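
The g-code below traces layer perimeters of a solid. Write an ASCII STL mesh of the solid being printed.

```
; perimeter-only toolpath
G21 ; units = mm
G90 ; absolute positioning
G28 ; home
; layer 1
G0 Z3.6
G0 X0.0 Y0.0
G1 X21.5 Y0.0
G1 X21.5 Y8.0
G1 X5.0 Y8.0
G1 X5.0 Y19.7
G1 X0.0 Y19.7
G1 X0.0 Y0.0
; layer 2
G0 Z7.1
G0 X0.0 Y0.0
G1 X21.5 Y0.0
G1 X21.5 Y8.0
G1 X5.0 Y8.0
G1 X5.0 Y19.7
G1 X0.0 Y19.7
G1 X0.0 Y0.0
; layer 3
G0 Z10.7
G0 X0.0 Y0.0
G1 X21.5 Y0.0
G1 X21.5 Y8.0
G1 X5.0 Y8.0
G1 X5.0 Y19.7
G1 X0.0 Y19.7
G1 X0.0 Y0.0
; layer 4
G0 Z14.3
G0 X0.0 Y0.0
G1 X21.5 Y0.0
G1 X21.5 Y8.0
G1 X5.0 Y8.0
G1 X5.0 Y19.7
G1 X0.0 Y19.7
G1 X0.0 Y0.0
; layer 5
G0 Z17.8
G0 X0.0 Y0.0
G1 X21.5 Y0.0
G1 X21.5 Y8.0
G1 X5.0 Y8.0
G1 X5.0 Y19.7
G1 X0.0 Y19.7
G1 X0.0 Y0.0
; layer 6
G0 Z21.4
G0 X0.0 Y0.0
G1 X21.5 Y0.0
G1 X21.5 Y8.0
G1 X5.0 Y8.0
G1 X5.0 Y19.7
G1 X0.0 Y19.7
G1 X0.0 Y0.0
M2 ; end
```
solid part
  facet normal 0.0000 0.0000 -1.0000
    outer loop
      vertex 21.5 8.0 0.0
      vertex 21.5 0.0 0.0
      vertex 0.0 0.0 0.0
    endloop
  endfacet
  facet normal 0.0000 0.0000 -1.0000
    outer loop
      vertex 5.0 8.0 0.0
      vertex 21.5 8.0 0.0
      vertex 0.0 0.0 0.0
    endloop
  endfacet
  facet normal 0.0000 0.0000 -1.0000
    outer loop
      vertex 5.0 19.7 0.0
      vertex 5.0 8.0 0.0
      vertex 0.0 0.0 0.0
    endloop
  endfacet
  facet normal 0.0000 0.0000 -1.0000
    outer loop
      vertex 0.0 19.7 0.0
      vertex 5.0 19.7 0.0
      vertex 0.0 0.0 0.0
    endloop
  endfacet
  facet normal 0.0000 0.0000 1.0000
    outer loop
      vertex 0.0 0.0 21.4
      vertex 21.5 0.0 21.4
      vertex 21.5 8.0 21.4
    endloop
  endfacet
  facet normal 0.0000 0.0000 1.0000
    outer loop
      vertex 0.0 0.0 21.4
      vertex 21.5 8.0 21.4
      vertex 5.0 8.0 21.4
    endloop
  endfacet
  facet normal 0.0000 0.0000 1.0000
    outer loop
      vertex 0.0 0.0 21.4
      vertex 5.0 8.0 21.4
      vertex 5.0 19.7 21.4
    endloop
  endfacet
  facet normal 0.0000 0.0000 1.0000
    outer loop
      vertex 0.0 0.0 21.4
      vertex 5.0 19.7 21.4
      vertex 0.0 19.7 21.4
    endloop
  endfacet
  facet normal 0.0000 -1.0000 0.0000
    outer loop
      vertex 0.0 0.0 0.0
      vertex 21.5 0.0 0.0
      vertex 21.5 0.0 21.4
    endloop
  endfacet
  facet normal 0.0000 -1.0000 0.0000
    outer loop
      vertex 0.0 0.0 0.0
      vertex 21.5 0.0 21.4
      vertex 0.0 0.0 21.4
    endloop
  endfacet
  facet normal 1.0000 0.0000 0.0000
    outer loop
      vertex 21.5 0.0 0.0
      vertex 21.5 8.0 0.0
      vertex 21.5 8.0 21.4
    endloop
  endfacet
  facet normal 1.0000 0.0000 0.0000
    outer loop
      vertex 21.5 0.0 0.0
      vertex 21.5 8.0 21.4
      vertex 21.5 0.0 21.4
    endloop
  endfacet
  facet normal 0.0000 1.0000 0.0000
    outer loop
      vertex 21.5 8.0 0.0
      vertex 5.0 8.0 0.0
      vertex 5.0 8.0 21.4
    endloop
  endfacet
  facet normal 0.0000 1.0000 0.0000
    outer loop
      vertex 21.5 8.0 0.0
      vertex 5.0 8.0 21.4
      vertex 21.5 8.0 21.4
    endloop
  endfacet
  facet normal 1.0000 0.0000 0.0000
    outer loop
      vertex 5.0 8.0 0.0
      vertex 5.0 19.7 0.0
      vertex 5.0 19.7 21.4
    endloop
  endfacet
  facet normal 1.0000 0.0000 0.0000
    outer loop
      vertex 5.0 8.0 0.0
      vertex 5.0 19.7 21.4
      vertex 5.0 8.0 21.4
    endloop
  endfacet
  facet normal 0.0000 1.0000 0.0000
    outer loop
      vertex 5.0 19.7 0.0
      vertex 0.0 19.7 0.0
      vertex 0.0 19.7 21.4
    endloop
  endfacet
  facet normal 0.0000 1.0000 0.0000
    outer loop
      vertex 5.0 19.7 0.0
      vertex 0.0 19.7 21.4
      vertex 5.0 19.7 21.4
    endloop
  endfacet
  facet normal -1.0000 0.0000 0.0000
    outer loop
      vertex 0.0 19.7 0.0
      vertex 0.0 0.0 0.0
      vertex 0.0 0.0 21.4
    endloop
  endfacet
  facet normal -1.0000 0.0000 0.0000
    outer loop
      vertex 0.0 19.7 0.0
      vertex 0.0 0.0 21.4
      vertex 0.0 19.7 21.4
    endloop
  endfacet
endsolid part

The G0 Z moves step by Δz≈3.6 mm. Every layer's G1 loop is the same polygon, so the solid is a straight extrusion of it from z=0 to z≈21.4. Closing with flat bottom and top caps and triangulating gives 20 facets — an L-shaped prism: outer 21.5 × 19.7 mm, arm thicknesses ≈ 8 mm (horizontal) and 5 mm (vertical), extruded 21.4 mm in z.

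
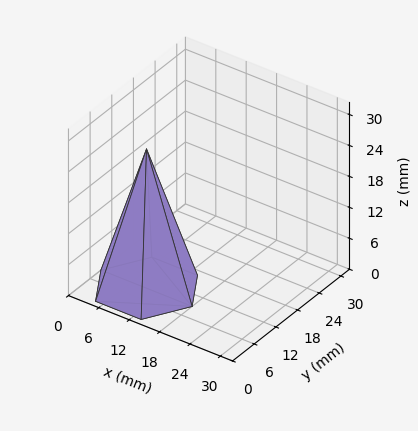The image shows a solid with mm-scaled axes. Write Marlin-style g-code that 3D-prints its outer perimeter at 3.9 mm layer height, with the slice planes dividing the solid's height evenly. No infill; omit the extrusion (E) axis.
Reading the render: the shape is a regular 6-sided pyramid, base circumscribed radius ≈ 9 mm, apex at z ≈ 27 mm (dimensions read to the nearest mm from the axis ticks). For the g-code, the solid's height is divided into equal slices at the stated Δz and each level perimeter traced with G1 moves after a G0 lift.

; perimeter-only toolpath
G21 ; units = mm
G90 ; absolute positioning
G28 ; home
; layer 1
G0 Z3.9
G0 X16.7 Y9.0
G1 X12.9 Y15.7
G1 X5.1 Y15.7
G1 X1.3 Y9.0
G1 X5.1 Y2.3
G1 X12.9 Y2.3
G1 X16.7 Y9.0
; layer 2
G0 Z7.7
G0 X15.4 Y9.0
G1 X12.2 Y14.6
G1 X5.8 Y14.6
G1 X2.6 Y9.0
G1 X5.8 Y3.4
G1 X12.2 Y3.4
G1 X15.4 Y9.0
; layer 3
G0 Z11.6
G0 X14.1 Y9.0
G1 X11.6 Y13.5
G1 X6.4 Y13.5
G1 X3.9 Y9.0
G1 X6.4 Y4.5
G1 X11.6 Y4.5
G1 X14.1 Y9.0
; layer 4
G0 Z15.4
G0 X12.9 Y9.0
G1 X10.9 Y12.3
G1 X7.1 Y12.3
G1 X5.1 Y9.0
G1 X7.1 Y5.7
G1 X10.9 Y5.7
G1 X12.9 Y9.0
; layer 5
G0 Z19.3
G0 X11.6 Y9.0
G1 X10.3 Y11.2
G1 X7.7 Y11.2
G1 X6.4 Y9.0
G1 X7.7 Y6.8
G1 X10.3 Y6.8
G1 X11.6 Y9.0
; layer 6
G0 Z23.1
G0 X10.3 Y9.0
G1 X9.6 Y10.1
G1 X8.4 Y10.1
G1 X7.7 Y9.0
G1 X8.4 Y7.9
G1 X9.6 Y7.9
G1 X10.3 Y9.0
M2 ; end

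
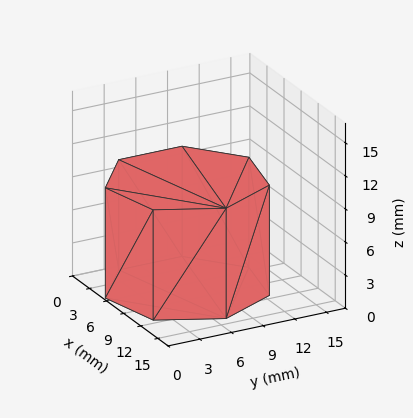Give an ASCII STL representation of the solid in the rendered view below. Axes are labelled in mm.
Reading the render: the shape is a regular 7-sided prism (a cylinder approximated with 7 flat sides), circumscribed radius ≈ 7 mm, height ≈ 10 mm (dimensions read to the nearest mm from the axis ticks). For the STL, each face is triangulated and given an outward normal.

solid part
  facet normal 0.0000 0.0000 -1.0000
    outer loop
      vertex 5.4 13.8 0.0
      vertex 11.4 12.5 0.0
      vertex 14.0 7.0 0.0
    endloop
  endfacet
  facet normal 0.0000 0.0000 -1.0000
    outer loop
      vertex 0.7 10.0 0.0
      vertex 5.4 13.8 0.0
      vertex 14.0 7.0 0.0
    endloop
  endfacet
  facet normal 0.0000 0.0000 -1.0000
    outer loop
      vertex 0.7 4.0 0.0
      vertex 0.7 10.0 0.0
      vertex 14.0 7.0 0.0
    endloop
  endfacet
  facet normal 0.0000 0.0000 -1.0000
    outer loop
      vertex 5.4 0.2 0.0
      vertex 0.7 4.0 0.0
      vertex 14.0 7.0 0.0
    endloop
  endfacet
  facet normal 0.0000 0.0000 -1.0000
    outer loop
      vertex 11.4 1.5 0.0
      vertex 5.4 0.2 0.0
      vertex 14.0 7.0 0.0
    endloop
  endfacet
  facet normal 0.0000 0.0000 1.0000
    outer loop
      vertex 14.0 7.0 10.0
      vertex 11.4 12.5 10.0
      vertex 5.4 13.8 10.0
    endloop
  endfacet
  facet normal 0.0000 0.0000 1.0000
    outer loop
      vertex 14.0 7.0 10.0
      vertex 5.4 13.8 10.0
      vertex 0.7 10.0 10.0
    endloop
  endfacet
  facet normal 0.0000 0.0000 1.0000
    outer loop
      vertex 14.0 7.0 10.0
      vertex 0.7 10.0 10.0
      vertex 0.7 4.0 10.0
    endloop
  endfacet
  facet normal 0.0000 0.0000 1.0000
    outer loop
      vertex 14.0 7.0 10.0
      vertex 0.7 4.0 10.0
      vertex 5.4 0.2 10.0
    endloop
  endfacet
  facet normal 0.0000 0.0000 1.0000
    outer loop
      vertex 14.0 7.0 10.0
      vertex 5.4 0.2 10.0
      vertex 11.4 1.5 10.0
    endloop
  endfacet
  facet normal 0.9041 0.4274 0.0000
    outer loop
      vertex 14.0 7.0 0.0
      vertex 11.4 12.5 0.0
      vertex 11.4 12.5 10.0
    endloop
  endfacet
  facet normal 0.9041 0.4274 0.0000
    outer loop
      vertex 14.0 7.0 0.0
      vertex 11.4 12.5 10.0
      vertex 14.0 7.0 10.0
    endloop
  endfacet
  facet normal 0.2118 0.9773 0.0000
    outer loop
      vertex 11.4 12.5 0.0
      vertex 5.4 13.8 0.0
      vertex 5.4 13.8 10.0
    endloop
  endfacet
  facet normal 0.2118 0.9773 0.0000
    outer loop
      vertex 11.4 12.5 0.0
      vertex 5.4 13.8 10.0
      vertex 11.4 12.5 10.0
    endloop
  endfacet
  facet normal -0.6287 0.7776 0.0000
    outer loop
      vertex 5.4 13.8 0.0
      vertex 0.7 10.0 0.0
      vertex 0.7 10.0 10.0
    endloop
  endfacet
  facet normal -0.6287 0.7776 0.0000
    outer loop
      vertex 5.4 13.8 0.0
      vertex 0.7 10.0 10.0
      vertex 5.4 13.8 10.0
    endloop
  endfacet
  facet normal -1.0000 0.0000 0.0000
    outer loop
      vertex 0.7 10.0 0.0
      vertex 0.7 4.0 0.0
      vertex 0.7 4.0 10.0
    endloop
  endfacet
  facet normal -1.0000 0.0000 0.0000
    outer loop
      vertex 0.7 10.0 0.0
      vertex 0.7 4.0 10.0
      vertex 0.7 10.0 10.0
    endloop
  endfacet
  facet normal -0.6287 -0.7776 0.0000
    outer loop
      vertex 0.7 4.0 0.0
      vertex 5.4 0.2 0.0
      vertex 5.4 0.2 10.0
    endloop
  endfacet
  facet normal -0.6287 -0.7776 0.0000
    outer loop
      vertex 0.7 4.0 0.0
      vertex 5.4 0.2 10.0
      vertex 0.7 4.0 10.0
    endloop
  endfacet
  facet normal 0.2118 -0.9773 0.0000
    outer loop
      vertex 5.4 0.2 0.0
      vertex 11.4 1.5 0.0
      vertex 11.4 1.5 10.0
    endloop
  endfacet
  facet normal 0.2118 -0.9773 0.0000
    outer loop
      vertex 5.4 0.2 0.0
      vertex 11.4 1.5 10.0
      vertex 5.4 0.2 10.0
    endloop
  endfacet
  facet normal 0.9041 -0.4274 0.0000
    outer loop
      vertex 11.4 1.5 0.0
      vertex 14.0 7.0 0.0
      vertex 14.0 7.0 10.0
    endloop
  endfacet
  facet normal 0.9041 -0.4274 0.0000
    outer loop
      vertex 11.4 1.5 0.0
      vertex 14.0 7.0 10.0
      vertex 11.4 1.5 10.0
    endloop
  endfacet
endsolid part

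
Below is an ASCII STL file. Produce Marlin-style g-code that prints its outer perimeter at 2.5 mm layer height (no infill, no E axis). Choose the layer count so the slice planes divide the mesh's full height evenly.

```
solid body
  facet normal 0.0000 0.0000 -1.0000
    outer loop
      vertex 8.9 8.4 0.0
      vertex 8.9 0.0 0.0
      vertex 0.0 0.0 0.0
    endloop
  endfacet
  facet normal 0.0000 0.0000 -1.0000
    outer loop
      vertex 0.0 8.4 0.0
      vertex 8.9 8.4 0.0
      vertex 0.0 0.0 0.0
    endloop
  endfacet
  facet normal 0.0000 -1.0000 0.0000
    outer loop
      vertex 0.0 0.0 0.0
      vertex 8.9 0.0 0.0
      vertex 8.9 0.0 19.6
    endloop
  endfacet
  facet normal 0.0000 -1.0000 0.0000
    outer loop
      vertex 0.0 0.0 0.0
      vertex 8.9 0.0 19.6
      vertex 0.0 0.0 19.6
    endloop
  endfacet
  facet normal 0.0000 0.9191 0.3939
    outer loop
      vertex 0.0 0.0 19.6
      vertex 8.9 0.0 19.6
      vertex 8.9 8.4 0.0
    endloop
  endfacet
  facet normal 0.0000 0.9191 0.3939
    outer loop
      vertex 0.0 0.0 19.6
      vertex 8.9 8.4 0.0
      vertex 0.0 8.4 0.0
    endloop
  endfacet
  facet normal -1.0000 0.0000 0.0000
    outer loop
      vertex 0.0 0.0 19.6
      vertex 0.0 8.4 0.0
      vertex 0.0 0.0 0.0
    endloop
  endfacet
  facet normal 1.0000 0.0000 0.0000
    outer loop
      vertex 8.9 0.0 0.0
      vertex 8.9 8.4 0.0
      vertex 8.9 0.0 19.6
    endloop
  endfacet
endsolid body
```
; perimeter-only toolpath
G21 ; units = mm
G90 ; absolute positioning
G28 ; home
; layer 1
G0 Z2.5
G0 X0.0 Y0.0
G1 X8.9 Y0.0
G1 X8.9 Y7.4
G1 X0.0 Y7.4
G1 X0.0 Y0.0
; layer 2
G0 Z4.9
G0 X0.0 Y0.0
G1 X8.9 Y0.0
G1 X8.9 Y6.3
G1 X0.0 Y6.3
G1 X0.0 Y0.0
; layer 3
G0 Z7.4
G0 X0.0 Y0.0
G1 X8.9 Y0.0
G1 X8.9 Y5.2
G1 X0.0 Y5.2
G1 X0.0 Y0.0
; layer 4
G0 Z9.8
G0 X0.0 Y0.0
G1 X8.9 Y0.0
G1 X8.9 Y4.2
G1 X0.0 Y4.2
G1 X0.0 Y0.0
; layer 5
G0 Z12.2
G0 X0.0 Y0.0
G1 X8.9 Y0.0
G1 X8.9 Y3.2
G1 X0.0 Y3.2
G1 X0.0 Y0.0
; layer 6
G0 Z14.7
G0 X0.0 Y0.0
G1 X8.9 Y0.0
G1 X8.9 Y2.1
G1 X0.0 Y2.1
G1 X0.0 Y0.0
; layer 7
G0 Z17.2
G0 X0.0 Y0.0
G1 X8.9 Y0.0
G1 X8.9 Y1.1
G1 X0.0 Y1.1
G1 X0.0 Y0.0
M2 ; end

The solid is a wedge (ramp): 8.9 × 8.4 mm base, rising to 19.6 mm along the y=0 edge and sloping linearly to z=0 at y=8.4. Slicing at Δz = 2.5 mm — 8 equal slices spanning the solid's height, so layer i sits at z = i·h/8 — gives 7 non-empty perimeters. Each is a 4-segment closed polygon; G0 lifts to the layer z and rapids to the start vertex, then G1 traces the edges. The cross-section shrinks linearly with z (the slice at the apex is degenerate and omitted).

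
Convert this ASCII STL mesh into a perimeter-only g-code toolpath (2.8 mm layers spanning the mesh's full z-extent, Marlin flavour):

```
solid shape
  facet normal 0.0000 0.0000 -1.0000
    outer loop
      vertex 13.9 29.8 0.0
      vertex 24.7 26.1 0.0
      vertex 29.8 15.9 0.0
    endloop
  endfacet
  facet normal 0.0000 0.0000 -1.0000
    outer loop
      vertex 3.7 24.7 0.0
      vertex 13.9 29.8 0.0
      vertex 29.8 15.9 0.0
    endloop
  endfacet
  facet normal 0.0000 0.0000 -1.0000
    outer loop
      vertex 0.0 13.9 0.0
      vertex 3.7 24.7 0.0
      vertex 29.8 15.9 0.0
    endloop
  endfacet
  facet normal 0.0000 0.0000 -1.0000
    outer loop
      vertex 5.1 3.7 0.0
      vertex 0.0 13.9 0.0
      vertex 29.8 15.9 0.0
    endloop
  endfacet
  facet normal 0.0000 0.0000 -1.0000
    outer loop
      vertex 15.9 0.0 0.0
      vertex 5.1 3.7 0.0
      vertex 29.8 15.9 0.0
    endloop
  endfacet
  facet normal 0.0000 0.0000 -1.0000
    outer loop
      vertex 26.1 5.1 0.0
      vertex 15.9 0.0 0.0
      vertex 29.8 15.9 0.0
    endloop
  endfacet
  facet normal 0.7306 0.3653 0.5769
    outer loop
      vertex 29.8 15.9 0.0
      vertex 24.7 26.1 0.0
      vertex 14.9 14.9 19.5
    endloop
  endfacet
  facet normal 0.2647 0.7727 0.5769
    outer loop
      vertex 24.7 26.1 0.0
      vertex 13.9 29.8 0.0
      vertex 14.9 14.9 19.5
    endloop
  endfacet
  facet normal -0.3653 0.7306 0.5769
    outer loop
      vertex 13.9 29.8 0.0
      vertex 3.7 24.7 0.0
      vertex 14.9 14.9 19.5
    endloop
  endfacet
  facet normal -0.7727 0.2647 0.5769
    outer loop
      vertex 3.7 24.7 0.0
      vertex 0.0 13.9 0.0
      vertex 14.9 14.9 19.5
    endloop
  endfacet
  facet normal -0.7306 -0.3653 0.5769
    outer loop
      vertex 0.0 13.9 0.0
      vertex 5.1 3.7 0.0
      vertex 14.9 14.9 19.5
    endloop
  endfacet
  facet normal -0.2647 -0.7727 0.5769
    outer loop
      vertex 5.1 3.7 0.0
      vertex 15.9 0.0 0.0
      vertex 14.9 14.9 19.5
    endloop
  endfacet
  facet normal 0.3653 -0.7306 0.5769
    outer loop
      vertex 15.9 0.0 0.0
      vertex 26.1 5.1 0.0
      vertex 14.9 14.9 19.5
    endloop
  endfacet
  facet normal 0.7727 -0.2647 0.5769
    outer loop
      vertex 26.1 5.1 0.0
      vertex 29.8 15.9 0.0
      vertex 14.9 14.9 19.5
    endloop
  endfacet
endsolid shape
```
; perimeter-only toolpath
G21 ; units = mm
G90 ; absolute positioning
G28 ; home
; layer 1
G0 Z2.8
G0 X27.7 Y15.8
G1 X23.3 Y24.5
G1 X14.0 Y27.7
G1 X5.3 Y23.3
G1 X2.1 Y14.0
G1 X6.5 Y5.3
G1 X15.8 Y2.1
G1 X24.5 Y6.5
G1 X27.7 Y15.8
; layer 2
G0 Z5.6
G0 X25.5 Y15.6
G1 X21.9 Y22.9
G1 X14.2 Y25.5
G1 X6.9 Y21.9
G1 X4.3 Y14.2
G1 X7.9 Y6.9
G1 X15.6 Y4.3
G1 X22.9 Y7.9
G1 X25.5 Y15.6
; layer 3
G0 Z8.4
G0 X23.4 Y15.5
G1 X20.5 Y21.3
G1 X14.3 Y23.4
G1 X8.5 Y20.5
G1 X6.4 Y14.3
G1 X9.3 Y8.5
G1 X15.5 Y6.4
G1 X21.3 Y9.3
G1 X23.4 Y15.5
; layer 4
G0 Z11.1
G0 X21.3 Y15.3
G1 X19.1 Y19.7
G1 X14.5 Y21.3
G1 X10.1 Y19.1
G1 X8.5 Y14.5
G1 X10.7 Y10.1
G1 X15.3 Y8.5
G1 X19.7 Y10.7
G1 X21.3 Y15.3
; layer 5
G0 Z13.9
G0 X19.2 Y15.2
G1 X17.7 Y18.1
G1 X14.6 Y19.2
G1 X11.7 Y17.7
G1 X10.6 Y14.6
G1 X12.1 Y11.7
G1 X15.2 Y10.6
G1 X18.1 Y12.1
G1 X19.2 Y15.2
; layer 6
G0 Z16.7
G0 X17.0 Y15.0
G1 X16.3 Y16.5
G1 X14.8 Y17.0
G1 X13.3 Y16.3
G1 X12.8 Y14.8
G1 X13.5 Y13.3
G1 X15.0 Y12.8
G1 X16.5 Y13.5
G1 X17.0 Y15.0
M2 ; end

The solid is a regular 8-sided pyramid, base circumscribed radius ≈ 14.9 mm, apex at z ≈ 19.5 mm. Slicing at Δz = 2.8 mm — 7 equal slices spanning the solid's height, so layer i sits at z = i·h/7 — gives 6 non-empty perimeters. Each is a 8-segment closed polygon; G0 lifts to the layer z and rapids to the start vertex, then G1 traces the edges. The cross-section shrinks linearly with z (the slice at the apex is degenerate and omitted).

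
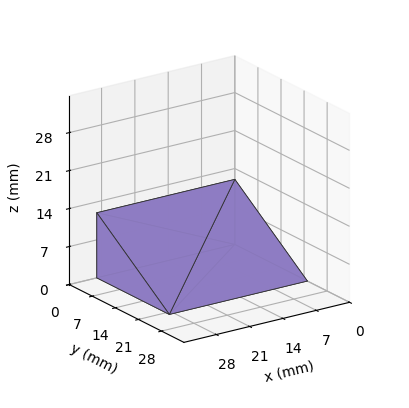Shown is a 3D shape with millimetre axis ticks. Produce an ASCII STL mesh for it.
Reading the render: the shape is a wedge (ramp): 29 × 22 mm base, rising to 12 mm along the y=0 edge and sloping linearly to z=0 at y=22 (dimensions read to the nearest mm from the axis ticks). For the STL, each face is triangulated and given an outward normal.

solid part
  facet normal 0.0000 0.0000 -1.0000
    outer loop
      vertex 29.0 22.0 0.0
      vertex 29.0 0.0 0.0
      vertex 0.0 0.0 0.0
    endloop
  endfacet
  facet normal 0.0000 0.0000 -1.0000
    outer loop
      vertex 0.0 22.0 0.0
      vertex 29.0 22.0 0.0
      vertex 0.0 0.0 0.0
    endloop
  endfacet
  facet normal 0.0000 -1.0000 0.0000
    outer loop
      vertex 0.0 0.0 0.0
      vertex 29.0 0.0 0.0
      vertex 29.0 0.0 12.0
    endloop
  endfacet
  facet normal 0.0000 -1.0000 0.0000
    outer loop
      vertex 0.0 0.0 0.0
      vertex 29.0 0.0 12.0
      vertex 0.0 0.0 12.0
    endloop
  endfacet
  facet normal 0.0000 0.4789 0.8779
    outer loop
      vertex 0.0 0.0 12.0
      vertex 29.0 0.0 12.0
      vertex 29.0 22.0 0.0
    endloop
  endfacet
  facet normal 0.0000 0.4789 0.8779
    outer loop
      vertex 0.0 0.0 12.0
      vertex 29.0 22.0 0.0
      vertex 0.0 22.0 0.0
    endloop
  endfacet
  facet normal -1.0000 0.0000 0.0000
    outer loop
      vertex 0.0 0.0 12.0
      vertex 0.0 22.0 0.0
      vertex 0.0 0.0 0.0
    endloop
  endfacet
  facet normal 1.0000 0.0000 0.0000
    outer loop
      vertex 29.0 0.0 0.0
      vertex 29.0 22.0 0.0
      vertex 29.0 0.0 12.0
    endloop
  endfacet
endsolid part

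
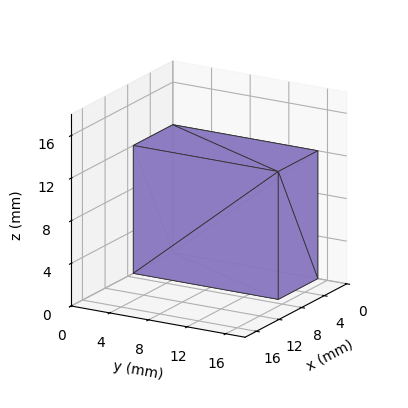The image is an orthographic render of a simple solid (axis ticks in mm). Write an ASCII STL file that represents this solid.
Reading the render: the shape is a rectangular box, roughly 7 × 15 mm footprint and 12 mm tall (dimensions read to the nearest mm from the axis ticks). For the STL, each face is triangulated and given an outward normal.

solid part
  facet normal 0.0000 0.0000 -1.0000
    outer loop
      vertex 7.00 15.00 0.00
      vertex 7.00 0.00 0.00
      vertex 0.00 0.00 0.00
    endloop
  endfacet
  facet normal 0.0000 0.0000 -1.0000
    outer loop
      vertex 0.00 15.00 0.00
      vertex 7.00 15.00 0.00
      vertex 0.00 0.00 0.00
    endloop
  endfacet
  facet normal 0.0000 0.0000 1.0000
    outer loop
      vertex 0.00 0.00 12.00
      vertex 7.00 0.00 12.00
      vertex 7.00 15.00 12.00
    endloop
  endfacet
  facet normal 0.0000 0.0000 1.0000
    outer loop
      vertex 0.00 0.00 12.00
      vertex 7.00 15.00 12.00
      vertex 0.00 15.00 12.00
    endloop
  endfacet
  facet normal 0.0000 -1.0000 0.0000
    outer loop
      vertex 0.00 0.00 0.00
      vertex 7.00 0.00 0.00
      vertex 7.00 0.00 12.00
    endloop
  endfacet
  facet normal 0.0000 -1.0000 0.0000
    outer loop
      vertex 0.00 0.00 0.00
      vertex 7.00 0.00 12.00
      vertex 0.00 0.00 12.00
    endloop
  endfacet
  facet normal 0.0000 1.0000 0.0000
    outer loop
      vertex 7.00 15.00 12.00
      vertex 7.00 15.00 0.00
      vertex 0.00 15.00 0.00
    endloop
  endfacet
  facet normal 0.0000 1.0000 0.0000
    outer loop
      vertex 0.00 15.00 12.00
      vertex 7.00 15.00 12.00
      vertex 0.00 15.00 0.00
    endloop
  endfacet
  facet normal -1.0000 0.0000 0.0000
    outer loop
      vertex 0.00 15.00 12.00
      vertex 0.00 15.00 0.00
      vertex 0.00 0.00 0.00
    endloop
  endfacet
  facet normal -1.0000 0.0000 0.0000
    outer loop
      vertex 0.00 0.00 12.00
      vertex 0.00 15.00 12.00
      vertex 0.00 0.00 0.00
    endloop
  endfacet
  facet normal 1.0000 0.0000 0.0000
    outer loop
      vertex 7.00 0.00 0.00
      vertex 7.00 15.00 0.00
      vertex 7.00 15.00 12.00
    endloop
  endfacet
  facet normal 1.0000 0.0000 0.0000
    outer loop
      vertex 7.00 0.00 0.00
      vertex 7.00 15.00 12.00
      vertex 7.00 0.00 12.00
    endloop
  endfacet
endsolid part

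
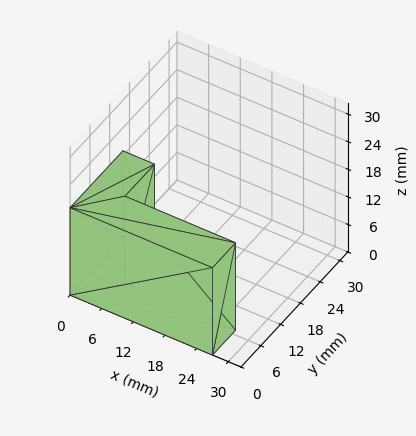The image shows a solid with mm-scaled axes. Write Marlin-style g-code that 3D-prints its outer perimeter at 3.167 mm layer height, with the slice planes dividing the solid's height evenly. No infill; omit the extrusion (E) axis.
Reading the render: the shape is an L-shaped prism: outer 27 × 16 mm, arm thicknesses ≈ 7 mm (horizontal) and 6 mm (vertical), extruded 19 mm in z (dimensions read to the nearest mm from the axis ticks). For the g-code, the solid's height is divided into equal slices at the stated Δz and each level perimeter traced with G1 moves after a G0 lift.

; perimeter-only toolpath
G21 ; units = mm
G90 ; absolute positioning
G28 ; home
; layer 1
G0 Z3.167
G0 X0.000 Y0.000
G1 X27.000 Y0.000
G1 X27.000 Y7.000
G1 X6.000 Y7.000
G1 X6.000 Y16.000
G1 X0.000 Y16.000
G1 X0.000 Y0.000
; layer 2
G0 Z6.333
G0 X0.000 Y0.000
G1 X27.000 Y0.000
G1 X27.000 Y7.000
G1 X6.000 Y7.000
G1 X6.000 Y16.000
G1 X0.000 Y16.000
G1 X0.000 Y0.000
; layer 3
G0 Z9.500
G0 X0.000 Y0.000
G1 X27.000 Y0.000
G1 X27.000 Y7.000
G1 X6.000 Y7.000
G1 X6.000 Y16.000
G1 X0.000 Y16.000
G1 X0.000 Y0.000
; layer 4
G0 Z12.667
G0 X0.000 Y0.000
G1 X27.000 Y0.000
G1 X27.000 Y7.000
G1 X6.000 Y7.000
G1 X6.000 Y16.000
G1 X0.000 Y16.000
G1 X0.000 Y0.000
; layer 5
G0 Z15.833
G0 X0.000 Y0.000
G1 X27.000 Y0.000
G1 X27.000 Y7.000
G1 X6.000 Y7.000
G1 X6.000 Y16.000
G1 X0.000 Y16.000
G1 X0.000 Y0.000
; layer 6
G0 Z19.000
G0 X0.000 Y0.000
G1 X27.000 Y0.000
G1 X27.000 Y7.000
G1 X6.000 Y7.000
G1 X6.000 Y16.000
G1 X0.000 Y16.000
G1 X0.000 Y0.000
M2 ; end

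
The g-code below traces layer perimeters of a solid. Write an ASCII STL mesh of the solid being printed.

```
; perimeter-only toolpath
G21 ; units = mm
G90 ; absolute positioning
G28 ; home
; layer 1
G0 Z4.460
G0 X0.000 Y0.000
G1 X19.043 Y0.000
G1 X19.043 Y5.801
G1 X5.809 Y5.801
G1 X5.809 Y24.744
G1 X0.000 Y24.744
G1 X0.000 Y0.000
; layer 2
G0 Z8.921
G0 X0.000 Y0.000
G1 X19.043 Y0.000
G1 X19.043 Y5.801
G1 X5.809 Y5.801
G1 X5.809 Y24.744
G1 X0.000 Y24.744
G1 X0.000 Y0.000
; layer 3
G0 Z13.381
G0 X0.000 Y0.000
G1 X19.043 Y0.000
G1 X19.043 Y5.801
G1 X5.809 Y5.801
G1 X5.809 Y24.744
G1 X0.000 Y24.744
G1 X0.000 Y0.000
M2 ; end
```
solid part
  facet normal 0.0000 0.0000 -1.0000
    outer loop
      vertex 19.043 5.801 0.000
      vertex 19.043 0.000 0.000
      vertex 0.000 0.000 0.000
    endloop
  endfacet
  facet normal 0.0000 0.0000 -1.0000
    outer loop
      vertex 5.809 5.801 0.000
      vertex 19.043 5.801 0.000
      vertex 0.000 0.000 0.000
    endloop
  endfacet
  facet normal 0.0000 0.0000 -1.0000
    outer loop
      vertex 5.809 24.744 0.000
      vertex 5.809 5.801 0.000
      vertex 0.000 0.000 0.000
    endloop
  endfacet
  facet normal 0.0000 0.0000 -1.0000
    outer loop
      vertex 0.000 24.744 0.000
      vertex 5.809 24.744 0.000
      vertex 0.000 0.000 0.000
    endloop
  endfacet
  facet normal 0.0000 0.0000 1.0000
    outer loop
      vertex 0.000 0.000 13.381
      vertex 19.043 0.000 13.381
      vertex 19.043 5.801 13.381
    endloop
  endfacet
  facet normal 0.0000 0.0000 1.0000
    outer loop
      vertex 0.000 0.000 13.381
      vertex 19.043 5.801 13.381
      vertex 5.809 5.801 13.381
    endloop
  endfacet
  facet normal 0.0000 0.0000 1.0000
    outer loop
      vertex 0.000 0.000 13.381
      vertex 5.809 5.801 13.381
      vertex 5.809 24.744 13.381
    endloop
  endfacet
  facet normal 0.0000 0.0000 1.0000
    outer loop
      vertex 0.000 0.000 13.381
      vertex 5.809 24.744 13.381
      vertex 0.000 24.744 13.381
    endloop
  endfacet
  facet normal 0.0000 -1.0000 0.0000
    outer loop
      vertex 0.000 0.000 0.000
      vertex 19.043 0.000 0.000
      vertex 19.043 0.000 13.381
    endloop
  endfacet
  facet normal 0.0000 -1.0000 0.0000
    outer loop
      vertex 0.000 0.000 0.000
      vertex 19.043 0.000 13.381
      vertex 0.000 0.000 13.381
    endloop
  endfacet
  facet normal 1.0000 0.0000 0.0000
    outer loop
      vertex 19.043 0.000 0.000
      vertex 19.043 5.801 0.000
      vertex 19.043 5.801 13.381
    endloop
  endfacet
  facet normal 1.0000 0.0000 0.0000
    outer loop
      vertex 19.043 0.000 0.000
      vertex 19.043 5.801 13.381
      vertex 19.043 0.000 13.381
    endloop
  endfacet
  facet normal 0.0000 1.0000 0.0000
    outer loop
      vertex 19.043 5.801 0.000
      vertex 5.809 5.801 0.000
      vertex 5.809 5.801 13.381
    endloop
  endfacet
  facet normal 0.0000 1.0000 0.0000
    outer loop
      vertex 19.043 5.801 0.000
      vertex 5.809 5.801 13.381
      vertex 19.043 5.801 13.381
    endloop
  endfacet
  facet normal 1.0000 0.0000 0.0000
    outer loop
      vertex 5.809 5.801 0.000
      vertex 5.809 24.744 0.000
      vertex 5.809 24.744 13.381
    endloop
  endfacet
  facet normal 1.0000 0.0000 0.0000
    outer loop
      vertex 5.809 5.801 0.000
      vertex 5.809 24.744 13.381
      vertex 5.809 5.801 13.381
    endloop
  endfacet
  facet normal 0.0000 1.0000 0.0000
    outer loop
      vertex 5.809 24.744 0.000
      vertex 0.000 24.744 0.000
      vertex 0.000 24.744 13.381
    endloop
  endfacet
  facet normal 0.0000 1.0000 0.0000
    outer loop
      vertex 5.809 24.744 0.000
      vertex 0.000 24.744 13.381
      vertex 5.809 24.744 13.381
    endloop
  endfacet
  facet normal -1.0000 0.0000 0.0000
    outer loop
      vertex 0.000 24.744 0.000
      vertex 0.000 0.000 0.000
      vertex 0.000 0.000 13.381
    endloop
  endfacet
  facet normal -1.0000 0.0000 0.0000
    outer loop
      vertex 0.000 24.744 0.000
      vertex 0.000 0.000 13.381
      vertex 0.000 24.744 13.381
    endloop
  endfacet
endsolid part

The G0 Z moves step by Δz≈4.460 mm. Every layer's G1 loop is the same polygon, so the solid is a straight extrusion of it from z=0 to z≈13.4. Closing with flat bottom and top caps and triangulating gives 20 facets — an L-shaped prism: outer 19 × 24.7 mm, arm thicknesses ≈ 5.8 mm (horizontal) and 5.81 mm (vertical), extruded 13.4 mm in z.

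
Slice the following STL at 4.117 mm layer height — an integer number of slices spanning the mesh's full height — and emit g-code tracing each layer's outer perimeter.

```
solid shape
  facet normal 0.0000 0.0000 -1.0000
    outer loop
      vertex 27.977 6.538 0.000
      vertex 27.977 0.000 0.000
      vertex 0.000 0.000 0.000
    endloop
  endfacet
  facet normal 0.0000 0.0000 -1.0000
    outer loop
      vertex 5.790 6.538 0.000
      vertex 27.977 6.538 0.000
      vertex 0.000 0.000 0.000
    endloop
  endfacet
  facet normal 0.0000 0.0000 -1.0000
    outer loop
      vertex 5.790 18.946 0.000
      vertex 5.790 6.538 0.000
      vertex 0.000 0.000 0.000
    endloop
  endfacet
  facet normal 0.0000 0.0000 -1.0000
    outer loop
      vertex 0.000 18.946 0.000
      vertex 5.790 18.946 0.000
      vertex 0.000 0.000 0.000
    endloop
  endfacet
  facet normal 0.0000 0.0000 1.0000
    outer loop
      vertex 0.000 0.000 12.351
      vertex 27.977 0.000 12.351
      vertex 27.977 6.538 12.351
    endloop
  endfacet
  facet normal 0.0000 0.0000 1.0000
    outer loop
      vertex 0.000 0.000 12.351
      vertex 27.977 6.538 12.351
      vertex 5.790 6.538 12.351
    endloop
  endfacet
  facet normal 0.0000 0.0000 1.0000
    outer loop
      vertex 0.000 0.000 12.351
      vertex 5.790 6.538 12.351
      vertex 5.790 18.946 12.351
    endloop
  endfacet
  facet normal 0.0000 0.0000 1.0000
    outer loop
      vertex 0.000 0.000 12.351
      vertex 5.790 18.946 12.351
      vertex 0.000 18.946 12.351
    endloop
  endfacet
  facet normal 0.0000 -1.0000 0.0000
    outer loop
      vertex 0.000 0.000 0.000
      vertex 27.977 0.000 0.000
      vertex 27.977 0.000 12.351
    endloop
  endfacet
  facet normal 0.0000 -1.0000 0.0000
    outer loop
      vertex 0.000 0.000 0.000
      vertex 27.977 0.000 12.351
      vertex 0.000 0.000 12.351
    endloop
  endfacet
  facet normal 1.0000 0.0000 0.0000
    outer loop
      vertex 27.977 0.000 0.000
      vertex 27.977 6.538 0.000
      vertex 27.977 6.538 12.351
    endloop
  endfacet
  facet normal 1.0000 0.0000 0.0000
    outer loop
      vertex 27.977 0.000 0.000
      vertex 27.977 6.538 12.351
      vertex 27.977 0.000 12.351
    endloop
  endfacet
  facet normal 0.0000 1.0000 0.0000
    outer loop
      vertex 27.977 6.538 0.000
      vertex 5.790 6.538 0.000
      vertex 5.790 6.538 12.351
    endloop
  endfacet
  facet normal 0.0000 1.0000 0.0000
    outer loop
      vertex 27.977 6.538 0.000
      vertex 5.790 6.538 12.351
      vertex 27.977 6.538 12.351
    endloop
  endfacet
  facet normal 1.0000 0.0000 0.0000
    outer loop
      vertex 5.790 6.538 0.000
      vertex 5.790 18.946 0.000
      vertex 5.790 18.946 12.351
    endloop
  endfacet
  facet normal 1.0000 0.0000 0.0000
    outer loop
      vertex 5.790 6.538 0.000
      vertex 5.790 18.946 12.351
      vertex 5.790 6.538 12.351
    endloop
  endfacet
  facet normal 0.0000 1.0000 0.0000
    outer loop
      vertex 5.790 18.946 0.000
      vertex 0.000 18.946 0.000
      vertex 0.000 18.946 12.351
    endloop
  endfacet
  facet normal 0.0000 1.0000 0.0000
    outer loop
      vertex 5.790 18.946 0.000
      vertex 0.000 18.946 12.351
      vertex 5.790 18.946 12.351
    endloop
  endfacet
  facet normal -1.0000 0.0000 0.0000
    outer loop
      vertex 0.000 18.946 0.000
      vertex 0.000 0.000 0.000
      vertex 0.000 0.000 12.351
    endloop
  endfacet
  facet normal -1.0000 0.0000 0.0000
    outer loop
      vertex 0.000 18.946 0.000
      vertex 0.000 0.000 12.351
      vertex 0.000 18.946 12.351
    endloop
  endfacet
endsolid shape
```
; perimeter-only toolpath
G21 ; units = mm
G90 ; absolute positioning
G28 ; home
; layer 1
G0 Z4.117
G0 X0.000 Y0.000
G1 X27.977 Y0.000
G1 X27.977 Y6.538
G1 X5.790 Y6.538
G1 X5.790 Y18.946
G1 X0.000 Y18.946
G1 X0.000 Y0.000
; layer 2
G0 Z8.234
G0 X0.000 Y0.000
G1 X27.977 Y0.000
G1 X27.977 Y6.538
G1 X5.790 Y6.538
G1 X5.790 Y18.946
G1 X0.000 Y18.946
G1 X0.000 Y0.000
; layer 3
G0 Z12.351
G0 X0.000 Y0.000
G1 X27.977 Y0.000
G1 X27.977 Y6.538
G1 X5.790 Y6.538
G1 X5.790 Y18.946
G1 X0.000 Y18.946
G1 X0.000 Y0.000
M2 ; end

The solid is an L-shaped prism: outer 28 × 18.9 mm, arm thicknesses ≈ 6.54 mm (horizontal) and 5.79 mm (vertical), extruded 12.4 mm in z. Slicing at Δz = 4.117 mm — 3 equal slices spanning the solid's height, so layer i sits at z = i·h/3 — gives 3 non-empty perimeters. Each is a 6-segment closed polygon; G0 lifts to the layer z and rapids to the start vertex, then G1 traces the edges.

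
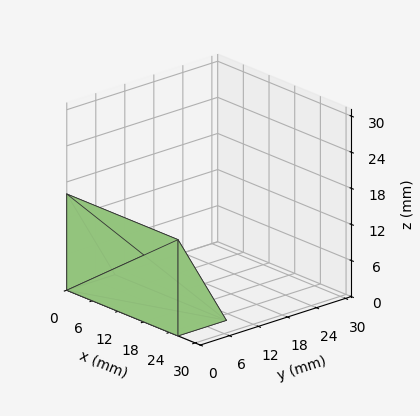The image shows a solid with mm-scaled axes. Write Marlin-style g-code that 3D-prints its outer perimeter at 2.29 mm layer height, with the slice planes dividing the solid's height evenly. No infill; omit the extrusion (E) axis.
Reading the render: the shape is a wedge (ramp): 26 × 10 mm base, rising to 16 mm along the y=0 edge and sloping linearly to z=0 at y=10 (dimensions read to the nearest mm from the axis ticks). For the g-code, the solid's height is divided into equal slices at the stated Δz and each level perimeter traced with G1 moves after a G0 lift.

; perimeter-only toolpath
G21 ; units = mm
G90 ; absolute positioning
G28 ; home
; layer 1
G0 Z2.29
G0 X0.00 Y0.00
G1 X26.00 Y0.00
G1 X26.00 Y8.57
G1 X0.00 Y8.57
G1 X0.00 Y0.00
; layer 2
G0 Z4.57
G0 X0.00 Y0.00
G1 X26.00 Y0.00
G1 X26.00 Y7.14
G1 X0.00 Y7.14
G1 X0.00 Y0.00
; layer 3
G0 Z6.86
G0 X0.00 Y0.00
G1 X26.00 Y0.00
G1 X26.00 Y5.71
G1 X0.00 Y5.71
G1 X0.00 Y0.00
; layer 4
G0 Z9.14
G0 X0.00 Y0.00
G1 X26.00 Y0.00
G1 X26.00 Y4.29
G1 X0.00 Y4.29
G1 X0.00 Y0.00
; layer 5
G0 Z11.43
G0 X0.00 Y0.00
G1 X26.00 Y0.00
G1 X26.00 Y2.86
G1 X0.00 Y2.86
G1 X0.00 Y0.00
; layer 6
G0 Z13.71
G0 X0.00 Y0.00
G1 X26.00 Y0.00
G1 X26.00 Y1.43
G1 X0.00 Y1.43
G1 X0.00 Y0.00
M2 ; end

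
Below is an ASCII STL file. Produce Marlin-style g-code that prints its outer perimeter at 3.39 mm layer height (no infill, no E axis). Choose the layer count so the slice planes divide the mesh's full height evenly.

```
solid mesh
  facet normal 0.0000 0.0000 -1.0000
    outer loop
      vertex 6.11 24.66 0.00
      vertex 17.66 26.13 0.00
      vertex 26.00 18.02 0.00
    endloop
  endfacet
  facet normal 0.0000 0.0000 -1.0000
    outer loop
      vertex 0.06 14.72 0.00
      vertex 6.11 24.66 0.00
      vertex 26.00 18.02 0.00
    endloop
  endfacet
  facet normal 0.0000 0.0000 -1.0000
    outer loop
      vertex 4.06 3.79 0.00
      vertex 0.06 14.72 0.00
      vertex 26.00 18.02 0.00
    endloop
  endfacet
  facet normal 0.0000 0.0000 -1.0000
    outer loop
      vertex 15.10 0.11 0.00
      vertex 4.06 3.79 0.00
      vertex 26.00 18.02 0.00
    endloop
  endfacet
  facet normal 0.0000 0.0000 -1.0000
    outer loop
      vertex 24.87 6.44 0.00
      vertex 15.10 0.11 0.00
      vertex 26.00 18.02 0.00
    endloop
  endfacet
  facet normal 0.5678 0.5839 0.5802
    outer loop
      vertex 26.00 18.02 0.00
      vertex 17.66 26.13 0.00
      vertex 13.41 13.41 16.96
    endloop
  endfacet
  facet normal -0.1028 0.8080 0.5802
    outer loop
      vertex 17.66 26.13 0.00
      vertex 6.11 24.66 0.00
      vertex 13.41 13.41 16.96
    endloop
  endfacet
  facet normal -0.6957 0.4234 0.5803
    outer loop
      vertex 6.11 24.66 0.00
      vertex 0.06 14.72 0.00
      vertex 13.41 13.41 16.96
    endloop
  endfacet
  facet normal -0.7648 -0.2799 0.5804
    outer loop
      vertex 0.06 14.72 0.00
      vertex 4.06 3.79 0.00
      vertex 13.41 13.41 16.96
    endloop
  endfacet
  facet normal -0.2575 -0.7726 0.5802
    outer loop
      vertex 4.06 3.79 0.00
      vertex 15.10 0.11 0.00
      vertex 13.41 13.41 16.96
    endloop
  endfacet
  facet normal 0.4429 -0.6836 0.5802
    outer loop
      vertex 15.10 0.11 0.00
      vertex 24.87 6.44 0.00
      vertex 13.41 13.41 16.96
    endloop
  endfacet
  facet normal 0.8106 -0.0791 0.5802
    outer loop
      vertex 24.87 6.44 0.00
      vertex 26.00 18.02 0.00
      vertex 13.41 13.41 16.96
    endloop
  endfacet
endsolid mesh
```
; perimeter-only toolpath
G21 ; units = mm
G90 ; absolute positioning
G28 ; home
; layer 1
G0 Z3.39
G0 X23.48 Y17.10
G1 X16.81 Y23.59
G1 X7.57 Y22.41
G1 X2.73 Y14.46
G1 X5.93 Y5.71
G1 X14.76 Y2.77
G1 X22.58 Y7.83
G1 X23.48 Y17.10
; layer 2
G0 Z6.78
G0 X20.96 Y16.18
G1 X15.96 Y21.04
G1 X9.03 Y20.16
G1 X5.40 Y14.20
G1 X7.80 Y7.64
G1 X14.42 Y5.43
G1 X20.29 Y9.23
G1 X20.96 Y16.18
; layer 3
G0 Z10.18
G0 X18.45 Y15.25
G1 X15.11 Y18.50
G1 X10.49 Y17.91
G1 X8.07 Y13.93
G1 X9.67 Y9.56
G1 X14.09 Y8.09
G1 X17.99 Y10.62
G1 X18.45 Y15.25
; layer 4
G0 Z13.57
G0 X15.93 Y14.33
G1 X14.26 Y15.95
G1 X11.95 Y15.66
G1 X10.74 Y13.67
G1 X11.54 Y11.49
G1 X13.75 Y10.75
G1 X15.70 Y12.02
G1 X15.93 Y14.33
M2 ; end

The solid is a regular 7-sided pyramid, base circumscribed radius ≈ 13.4 mm, apex at z ≈ 17 mm. Slicing at Δz = 3.39 mm — 5 equal slices spanning the solid's height, so layer i sits at z = i·h/5 — gives 4 non-empty perimeters. Each is a 7-segment closed polygon; G0 lifts to the layer z and rapids to the start vertex, then G1 traces the edges. The cross-section shrinks linearly with z (the slice at the apex is degenerate and omitted).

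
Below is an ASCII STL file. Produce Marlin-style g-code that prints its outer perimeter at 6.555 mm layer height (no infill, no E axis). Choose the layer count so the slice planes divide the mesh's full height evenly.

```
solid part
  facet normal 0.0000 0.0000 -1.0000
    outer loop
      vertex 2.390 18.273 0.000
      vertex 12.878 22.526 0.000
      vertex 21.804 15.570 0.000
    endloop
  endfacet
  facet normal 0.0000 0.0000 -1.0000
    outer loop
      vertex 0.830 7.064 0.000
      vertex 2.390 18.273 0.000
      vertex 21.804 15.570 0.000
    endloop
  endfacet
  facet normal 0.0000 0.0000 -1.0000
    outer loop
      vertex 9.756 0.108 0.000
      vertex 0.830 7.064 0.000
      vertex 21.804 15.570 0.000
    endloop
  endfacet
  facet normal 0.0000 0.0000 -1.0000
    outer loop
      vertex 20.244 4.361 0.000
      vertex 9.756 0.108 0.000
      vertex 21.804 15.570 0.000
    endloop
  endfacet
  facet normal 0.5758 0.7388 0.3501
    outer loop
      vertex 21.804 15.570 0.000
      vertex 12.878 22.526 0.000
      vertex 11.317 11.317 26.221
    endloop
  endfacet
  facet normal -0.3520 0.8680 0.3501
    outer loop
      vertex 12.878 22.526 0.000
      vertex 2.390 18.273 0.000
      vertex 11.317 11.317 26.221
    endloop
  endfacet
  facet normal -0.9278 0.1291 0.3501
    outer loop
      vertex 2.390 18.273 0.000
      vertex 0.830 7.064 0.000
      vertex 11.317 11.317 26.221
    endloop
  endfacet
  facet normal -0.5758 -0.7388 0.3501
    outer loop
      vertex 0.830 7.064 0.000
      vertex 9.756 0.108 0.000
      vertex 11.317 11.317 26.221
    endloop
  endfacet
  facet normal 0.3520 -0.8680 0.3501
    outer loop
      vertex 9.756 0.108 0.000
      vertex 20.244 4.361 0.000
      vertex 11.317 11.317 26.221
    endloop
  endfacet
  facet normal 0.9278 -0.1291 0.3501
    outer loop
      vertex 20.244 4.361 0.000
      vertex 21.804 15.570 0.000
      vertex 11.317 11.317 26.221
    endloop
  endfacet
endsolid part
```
; perimeter-only toolpath
G21 ; units = mm
G90 ; absolute positioning
G28 ; home
; layer 1
G0 Z6.555
G0 X19.182 Y14.507
G1 X12.488 Y19.724
G1 X4.622 Y16.534
G1 X3.452 Y8.127
G1 X10.146 Y2.910
G1 X18.012 Y6.100
G1 X19.182 Y14.507
; layer 2
G0 Z13.111
G0 X16.560 Y13.444
G1 X12.098 Y16.922
G1 X6.854 Y14.795
G1 X6.074 Y9.191
G1 X10.537 Y5.713
G1 X15.780 Y7.839
G1 X16.560 Y13.444
; layer 3
G0 Z19.666
G0 X13.939 Y12.380
G1 X11.707 Y14.119
G1 X9.085 Y13.056
G1 X8.695 Y10.254
G1 X10.927 Y8.515
G1 X13.549 Y9.578
G1 X13.939 Y12.380
M2 ; end

The solid is a regular 6-sided pyramid, base circumscribed radius ≈ 11.3 mm, apex at z ≈ 26.2 mm. Slicing at Δz = 6.555 mm — 4 equal slices spanning the solid's height, so layer i sits at z = i·h/4 — gives 3 non-empty perimeters. Each is a 6-segment closed polygon; G0 lifts to the layer z and rapids to the start vertex, then G1 traces the edges. The cross-section shrinks linearly with z (the slice at the apex is degenerate and omitted).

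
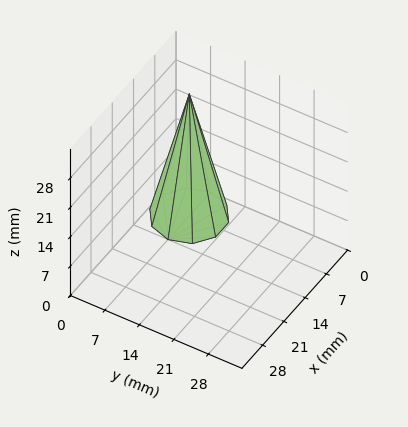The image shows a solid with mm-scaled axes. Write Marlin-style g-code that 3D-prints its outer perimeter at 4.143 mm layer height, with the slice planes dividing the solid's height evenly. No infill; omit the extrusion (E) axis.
Reading the render: the shape is a regular 10-sided pyramid, base circumscribed radius ≈ 7 mm, apex at z ≈ 29 mm (dimensions read to the nearest mm from the axis ticks). For the g-code, the solid's height is divided into equal slices at the stated Δz and each level perimeter traced with G1 moves after a G0 lift.

; perimeter-only toolpath
G21 ; units = mm
G90 ; absolute positioning
G28 ; home
; layer 1
G0 Z4.143
G0 X13.000 Y7.000
G1 X11.854 Y10.526
G1 X8.854 Y12.706
G1 X5.146 Y12.706
G1 X2.146 Y10.526
G1 X1.000 Y7.000
G1 X2.146 Y3.474
G1 X5.146 Y1.294
G1 X8.854 Y1.294
G1 X11.854 Y3.474
G1 X13.000 Y7.000
; layer 2
G0 Z8.286
G0 X12.000 Y7.000
G1 X11.045 Y9.939
G1 X8.545 Y11.755
G1 X5.455 Y11.755
G1 X2.955 Y9.939
G1 X2.000 Y7.000
G1 X2.955 Y4.061
G1 X5.455 Y2.245
G1 X8.545 Y2.245
G1 X11.045 Y4.061
G1 X12.000 Y7.000
; layer 3
G0 Z12.429
G0 X11.000 Y7.000
G1 X10.236 Y9.351
G1 X8.236 Y10.804
G1 X5.764 Y10.804
G1 X3.764 Y9.351
G1 X3.000 Y7.000
G1 X3.764 Y4.649
G1 X5.764 Y3.196
G1 X8.236 Y3.196
G1 X10.236 Y4.649
G1 X11.000 Y7.000
; layer 4
G0 Z16.571
G0 X10.000 Y7.000
G1 X9.427 Y8.763
G1 X7.927 Y9.853
G1 X6.073 Y9.853
G1 X4.573 Y8.763
G1 X4.000 Y7.000
G1 X4.573 Y5.237
G1 X6.073 Y4.147
G1 X7.927 Y4.147
G1 X9.427 Y5.237
G1 X10.000 Y7.000
; layer 5
G0 Z20.714
G0 X9.000 Y7.000
G1 X8.618 Y8.175
G1 X7.618 Y8.902
G1 X6.382 Y8.902
G1 X5.382 Y8.175
G1 X5.000 Y7.000
G1 X5.382 Y5.825
G1 X6.382 Y5.098
G1 X7.618 Y5.098
G1 X8.618 Y5.825
G1 X9.000 Y7.000
; layer 6
G0 Z24.857
G0 X8.000 Y7.000
G1 X7.809 Y7.588
G1 X7.309 Y7.951
G1 X6.691 Y7.951
G1 X6.191 Y7.588
G1 X6.000 Y7.000
G1 X6.191 Y6.412
G1 X6.691 Y6.049
G1 X7.309 Y6.049
G1 X7.809 Y6.412
G1 X8.000 Y7.000
M2 ; end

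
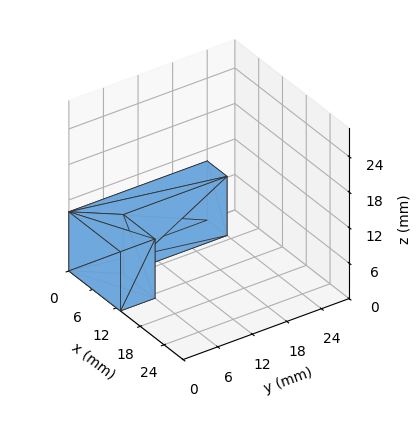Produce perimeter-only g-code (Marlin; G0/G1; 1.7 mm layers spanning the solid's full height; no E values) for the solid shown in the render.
Reading the render: the shape is an L-shaped prism: outer 13 × 24 mm, arm thicknesses ≈ 6 mm (horizontal) and 5 mm (vertical), extruded 10 mm in z (dimensions read to the nearest mm from the axis ticks). For the g-code, the solid's height is divided into equal slices at the stated Δz and each level perimeter traced with G1 moves after a G0 lift.

; perimeter-only toolpath
G21 ; units = mm
G90 ; absolute positioning
G28 ; home
; layer 1
G0 Z1.7
G0 X0.0 Y0.0
G1 X13.0 Y0.0
G1 X13.0 Y6.0
G1 X5.0 Y6.0
G1 X5.0 Y24.0
G1 X0.0 Y24.0
G1 X0.0 Y0.0
; layer 2
G0 Z3.3
G0 X0.0 Y0.0
G1 X13.0 Y0.0
G1 X13.0 Y6.0
G1 X5.0 Y6.0
G1 X5.0 Y24.0
G1 X0.0 Y24.0
G1 X0.0 Y0.0
; layer 3
G0 Z5.0
G0 X0.0 Y0.0
G1 X13.0 Y0.0
G1 X13.0 Y6.0
G1 X5.0 Y6.0
G1 X5.0 Y24.0
G1 X0.0 Y24.0
G1 X0.0 Y0.0
; layer 4
G0 Z6.7
G0 X0.0 Y0.0
G1 X13.0 Y0.0
G1 X13.0 Y6.0
G1 X5.0 Y6.0
G1 X5.0 Y24.0
G1 X0.0 Y24.0
G1 X0.0 Y0.0
; layer 5
G0 Z8.3
G0 X0.0 Y0.0
G1 X13.0 Y0.0
G1 X13.0 Y6.0
G1 X5.0 Y6.0
G1 X5.0 Y24.0
G1 X0.0 Y24.0
G1 X0.0 Y0.0
; layer 6
G0 Z10.0
G0 X0.0 Y0.0
G1 X13.0 Y0.0
G1 X13.0 Y6.0
G1 X5.0 Y6.0
G1 X5.0 Y24.0
G1 X0.0 Y24.0
G1 X0.0 Y0.0
M2 ; end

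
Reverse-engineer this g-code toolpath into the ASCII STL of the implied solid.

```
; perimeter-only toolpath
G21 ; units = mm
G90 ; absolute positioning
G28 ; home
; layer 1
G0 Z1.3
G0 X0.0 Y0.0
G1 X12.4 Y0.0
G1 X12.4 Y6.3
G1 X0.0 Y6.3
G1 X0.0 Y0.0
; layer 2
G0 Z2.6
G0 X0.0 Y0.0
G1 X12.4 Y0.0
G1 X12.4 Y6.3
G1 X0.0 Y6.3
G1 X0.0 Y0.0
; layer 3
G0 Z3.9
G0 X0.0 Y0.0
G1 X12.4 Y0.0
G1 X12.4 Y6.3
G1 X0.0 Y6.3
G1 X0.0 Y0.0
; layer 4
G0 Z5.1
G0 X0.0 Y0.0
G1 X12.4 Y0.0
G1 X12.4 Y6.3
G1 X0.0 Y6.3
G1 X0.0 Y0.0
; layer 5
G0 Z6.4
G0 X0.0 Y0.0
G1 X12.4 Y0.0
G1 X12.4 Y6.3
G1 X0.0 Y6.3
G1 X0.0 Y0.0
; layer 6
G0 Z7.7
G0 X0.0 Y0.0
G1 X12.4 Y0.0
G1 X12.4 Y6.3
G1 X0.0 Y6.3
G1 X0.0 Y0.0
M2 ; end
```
solid part
  facet normal 0.0000 0.0000 -1.0000
    outer loop
      vertex 12.4 6.3 0.0
      vertex 12.4 0.0 0.0
      vertex 0.0 0.0 0.0
    endloop
  endfacet
  facet normal 0.0000 0.0000 -1.0000
    outer loop
      vertex 0.0 6.3 0.0
      vertex 12.4 6.3 0.0
      vertex 0.0 0.0 0.0
    endloop
  endfacet
  facet normal 0.0000 0.0000 1.0000
    outer loop
      vertex 0.0 0.0 7.7
      vertex 12.4 0.0 7.7
      vertex 12.4 6.3 7.7
    endloop
  endfacet
  facet normal 0.0000 0.0000 1.0000
    outer loop
      vertex 0.0 0.0 7.7
      vertex 12.4 6.3 7.7
      vertex 0.0 6.3 7.7
    endloop
  endfacet
  facet normal 0.0000 -1.0000 0.0000
    outer loop
      vertex 0.0 0.0 0.0
      vertex 12.4 0.0 0.0
      vertex 12.4 0.0 7.7
    endloop
  endfacet
  facet normal 0.0000 -1.0000 0.0000
    outer loop
      vertex 0.0 0.0 0.0
      vertex 12.4 0.0 7.7
      vertex 0.0 0.0 7.7
    endloop
  endfacet
  facet normal 0.0000 1.0000 0.0000
    outer loop
      vertex 12.4 6.3 7.7
      vertex 12.4 6.3 0.0
      vertex 0.0 6.3 0.0
    endloop
  endfacet
  facet normal 0.0000 1.0000 0.0000
    outer loop
      vertex 0.0 6.3 7.7
      vertex 12.4 6.3 7.7
      vertex 0.0 6.3 0.0
    endloop
  endfacet
  facet normal -1.0000 0.0000 0.0000
    outer loop
      vertex 0.0 6.3 7.7
      vertex 0.0 6.3 0.0
      vertex 0.0 0.0 0.0
    endloop
  endfacet
  facet normal -1.0000 0.0000 0.0000
    outer loop
      vertex 0.0 0.0 7.7
      vertex 0.0 6.3 7.7
      vertex 0.0 0.0 0.0
    endloop
  endfacet
  facet normal 1.0000 0.0000 0.0000
    outer loop
      vertex 12.4 0.0 0.0
      vertex 12.4 6.3 0.0
      vertex 12.4 6.3 7.7
    endloop
  endfacet
  facet normal 1.0000 0.0000 0.0000
    outer loop
      vertex 12.4 0.0 0.0
      vertex 12.4 6.3 7.7
      vertex 12.4 0.0 7.7
    endloop
  endfacet
endsolid part

The G0 Z moves step by Δz≈1.3 mm. Every layer's G1 loop is the same polygon, so the solid is a straight extrusion of it from z=0 to z≈7.7. Closing with flat bottom and top caps and triangulating gives 12 facets — a rectangular box, roughly 12.4 × 6.3 mm footprint and 7.7 mm tall.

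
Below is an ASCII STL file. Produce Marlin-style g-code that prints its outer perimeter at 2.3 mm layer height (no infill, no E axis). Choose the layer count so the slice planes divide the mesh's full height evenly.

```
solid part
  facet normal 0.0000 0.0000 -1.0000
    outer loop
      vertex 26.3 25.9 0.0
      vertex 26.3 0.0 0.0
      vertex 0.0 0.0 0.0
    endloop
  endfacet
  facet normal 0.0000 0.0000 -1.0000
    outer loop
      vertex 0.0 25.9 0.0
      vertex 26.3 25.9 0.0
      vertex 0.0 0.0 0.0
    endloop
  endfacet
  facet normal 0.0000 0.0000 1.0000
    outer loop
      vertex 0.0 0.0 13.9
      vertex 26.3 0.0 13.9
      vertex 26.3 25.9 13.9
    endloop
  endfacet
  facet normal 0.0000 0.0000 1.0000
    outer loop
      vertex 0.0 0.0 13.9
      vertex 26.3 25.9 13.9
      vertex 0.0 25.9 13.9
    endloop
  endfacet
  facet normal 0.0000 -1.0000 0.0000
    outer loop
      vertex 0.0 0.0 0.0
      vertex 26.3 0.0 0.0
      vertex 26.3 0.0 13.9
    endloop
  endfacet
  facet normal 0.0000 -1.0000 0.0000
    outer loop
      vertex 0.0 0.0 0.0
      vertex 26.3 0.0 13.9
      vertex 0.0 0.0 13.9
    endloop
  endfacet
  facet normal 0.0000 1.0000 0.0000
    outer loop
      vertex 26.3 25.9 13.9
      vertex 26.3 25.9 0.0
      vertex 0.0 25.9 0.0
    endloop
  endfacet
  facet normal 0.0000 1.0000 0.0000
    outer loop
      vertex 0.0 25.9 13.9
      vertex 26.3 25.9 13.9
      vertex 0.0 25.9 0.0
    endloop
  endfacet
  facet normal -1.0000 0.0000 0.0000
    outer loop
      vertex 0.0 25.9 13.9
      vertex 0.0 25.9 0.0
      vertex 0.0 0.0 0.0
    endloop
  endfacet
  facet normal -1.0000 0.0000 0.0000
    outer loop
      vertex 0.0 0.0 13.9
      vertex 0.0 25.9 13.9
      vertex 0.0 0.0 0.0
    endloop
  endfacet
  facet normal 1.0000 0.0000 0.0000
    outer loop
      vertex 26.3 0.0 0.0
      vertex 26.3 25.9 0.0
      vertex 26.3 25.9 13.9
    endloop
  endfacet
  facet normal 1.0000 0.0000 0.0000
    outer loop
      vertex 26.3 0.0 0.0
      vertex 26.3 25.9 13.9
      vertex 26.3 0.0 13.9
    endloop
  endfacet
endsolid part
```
; perimeter-only toolpath
G21 ; units = mm
G90 ; absolute positioning
G28 ; home
; layer 1
G0 Z2.3
G0 X0.0 Y0.0
G1 X26.3 Y0.0
G1 X26.3 Y25.9
G1 X0.0 Y25.9
G1 X0.0 Y0.0
; layer 2
G0 Z4.6
G0 X0.0 Y0.0
G1 X26.3 Y0.0
G1 X26.3 Y25.9
G1 X0.0 Y25.9
G1 X0.0 Y0.0
; layer 3
G0 Z7.0
G0 X0.0 Y0.0
G1 X26.3 Y0.0
G1 X26.3 Y25.9
G1 X0.0 Y25.9
G1 X0.0 Y0.0
; layer 4
G0 Z9.3
G0 X0.0 Y0.0
G1 X26.3 Y0.0
G1 X26.3 Y25.9
G1 X0.0 Y25.9
G1 X0.0 Y0.0
; layer 5
G0 Z11.6
G0 X0.0 Y0.0
G1 X26.3 Y0.0
G1 X26.3 Y25.9
G1 X0.0 Y25.9
G1 X0.0 Y0.0
; layer 6
G0 Z13.9
G0 X0.0 Y0.0
G1 X26.3 Y0.0
G1 X26.3 Y25.9
G1 X0.0 Y25.9
G1 X0.0 Y0.0
M2 ; end

The solid is a rectangular box, roughly 26.3 × 25.9 mm footprint and 13.9 mm tall. Slicing at Δz = 2.3 mm — 6 equal slices spanning the solid's height, so layer i sits at z = i·h/6 — gives 6 non-empty perimeters. Each is a 4-segment closed polygon; G0 lifts to the layer z and rapids to the start vertex, then G1 traces the edges.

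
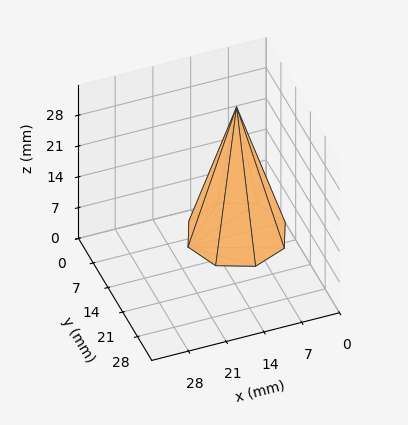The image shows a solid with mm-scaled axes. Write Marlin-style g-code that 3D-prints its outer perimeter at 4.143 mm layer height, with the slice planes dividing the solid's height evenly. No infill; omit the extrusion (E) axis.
Reading the render: the shape is a regular 8-sided pyramid, base circumscribed radius ≈ 9 mm, apex at z ≈ 29 mm (dimensions read to the nearest mm from the axis ticks). For the g-code, the solid's height is divided into equal slices at the stated Δz and each level perimeter traced with G1 moves after a G0 lift.

; perimeter-only toolpath
G21 ; units = mm
G90 ; absolute positioning
G28 ; home
; layer 1
G0 Z4.143
G0 X16.714 Y9.000
G1 X14.455 Y14.455
G1 X9.000 Y16.714
G1 X3.545 Y14.455
G1 X1.286 Y9.000
G1 X3.545 Y3.545
G1 X9.000 Y1.286
G1 X14.455 Y3.545
G1 X16.714 Y9.000
; layer 2
G0 Z8.286
G0 X15.429 Y9.000
G1 X13.546 Y13.546
G1 X9.000 Y15.429
G1 X4.454 Y13.546
G1 X2.571 Y9.000
G1 X4.454 Y4.454
G1 X9.000 Y2.571
G1 X13.546 Y4.454
G1 X15.429 Y9.000
; layer 3
G0 Z12.429
G0 X14.143 Y9.000
G1 X12.637 Y12.637
G1 X9.000 Y14.143
G1 X5.363 Y12.637
G1 X3.857 Y9.000
G1 X5.363 Y5.363
G1 X9.000 Y3.857
G1 X12.637 Y5.363
G1 X14.143 Y9.000
; layer 4
G0 Z16.571
G0 X12.857 Y9.000
G1 X11.727 Y11.727
G1 X9.000 Y12.857
G1 X6.273 Y11.727
G1 X5.143 Y9.000
G1 X6.273 Y6.273
G1 X9.000 Y5.143
G1 X11.727 Y6.273
G1 X12.857 Y9.000
; layer 5
G0 Z20.714
G0 X11.571 Y9.000
G1 X10.818 Y10.818
G1 X9.000 Y11.571
G1 X7.182 Y10.818
G1 X6.429 Y9.000
G1 X7.182 Y7.182
G1 X9.000 Y6.429
G1 X10.818 Y7.182
G1 X11.571 Y9.000
; layer 6
G0 Z24.857
G0 X10.286 Y9.000
G1 X9.909 Y9.909
G1 X9.000 Y10.286
G1 X8.091 Y9.909
G1 X7.714 Y9.000
G1 X8.091 Y8.091
G1 X9.000 Y7.714
G1 X9.909 Y8.091
G1 X10.286 Y9.000
M2 ; end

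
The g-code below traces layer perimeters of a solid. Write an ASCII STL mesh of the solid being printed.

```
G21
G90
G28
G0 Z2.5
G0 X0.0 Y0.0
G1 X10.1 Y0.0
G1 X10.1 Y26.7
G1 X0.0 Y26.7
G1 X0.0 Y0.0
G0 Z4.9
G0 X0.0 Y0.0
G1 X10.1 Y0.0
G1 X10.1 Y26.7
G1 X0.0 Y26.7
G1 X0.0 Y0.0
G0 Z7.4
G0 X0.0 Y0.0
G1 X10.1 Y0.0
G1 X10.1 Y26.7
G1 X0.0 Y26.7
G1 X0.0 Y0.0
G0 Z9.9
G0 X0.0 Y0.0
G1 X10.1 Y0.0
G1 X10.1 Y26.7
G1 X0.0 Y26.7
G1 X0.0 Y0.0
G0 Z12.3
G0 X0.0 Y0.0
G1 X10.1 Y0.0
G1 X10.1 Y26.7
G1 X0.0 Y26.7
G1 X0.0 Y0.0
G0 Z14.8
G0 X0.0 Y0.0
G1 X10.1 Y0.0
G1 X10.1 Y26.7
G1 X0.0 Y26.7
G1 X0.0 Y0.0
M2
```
solid part
  facet normal 0.0000 0.0000 -1.0000
    outer loop
      vertex 10.1 26.7 0.0
      vertex 10.1 0.0 0.0
      vertex 0.0 0.0 0.0
    endloop
  endfacet
  facet normal 0.0000 0.0000 -1.0000
    outer loop
      vertex 0.0 26.7 0.0
      vertex 10.1 26.7 0.0
      vertex 0.0 0.0 0.0
    endloop
  endfacet
  facet normal 0.0000 0.0000 1.0000
    outer loop
      vertex 0.0 0.0 14.8
      vertex 10.1 0.0 14.8
      vertex 10.1 26.7 14.8
    endloop
  endfacet
  facet normal 0.0000 0.0000 1.0000
    outer loop
      vertex 0.0 0.0 14.8
      vertex 10.1 26.7 14.8
      vertex 0.0 26.7 14.8
    endloop
  endfacet
  facet normal 0.0000 -1.0000 0.0000
    outer loop
      vertex 0.0 0.0 0.0
      vertex 10.1 0.0 0.0
      vertex 10.1 0.0 14.8
    endloop
  endfacet
  facet normal 0.0000 -1.0000 0.0000
    outer loop
      vertex 0.0 0.0 0.0
      vertex 10.1 0.0 14.8
      vertex 0.0 0.0 14.8
    endloop
  endfacet
  facet normal 0.0000 1.0000 0.0000
    outer loop
      vertex 10.1 26.7 14.8
      vertex 10.1 26.7 0.0
      vertex 0.0 26.7 0.0
    endloop
  endfacet
  facet normal 0.0000 1.0000 0.0000
    outer loop
      vertex 0.0 26.7 14.8
      vertex 10.1 26.7 14.8
      vertex 0.0 26.7 0.0
    endloop
  endfacet
  facet normal -1.0000 0.0000 0.0000
    outer loop
      vertex 0.0 26.7 14.8
      vertex 0.0 26.7 0.0
      vertex 0.0 0.0 0.0
    endloop
  endfacet
  facet normal -1.0000 0.0000 0.0000
    outer loop
      vertex 0.0 0.0 14.8
      vertex 0.0 26.7 14.8
      vertex 0.0 0.0 0.0
    endloop
  endfacet
  facet normal 1.0000 0.0000 0.0000
    outer loop
      vertex 10.1 0.0 0.0
      vertex 10.1 26.7 0.0
      vertex 10.1 26.7 14.8
    endloop
  endfacet
  facet normal 1.0000 0.0000 0.0000
    outer loop
      vertex 10.1 0.0 0.0
      vertex 10.1 26.7 14.8
      vertex 10.1 0.0 14.8
    endloop
  endfacet
endsolid part

The G0 Z moves step by Δz≈2.5 mm. Every layer's G1 loop is the same polygon, so the solid is a straight extrusion of it from z=0 to z≈14.8. Closing with flat bottom and top caps and triangulating gives 12 facets — a rectangular box, roughly 10.1 × 26.7 mm footprint and 14.8 mm tall.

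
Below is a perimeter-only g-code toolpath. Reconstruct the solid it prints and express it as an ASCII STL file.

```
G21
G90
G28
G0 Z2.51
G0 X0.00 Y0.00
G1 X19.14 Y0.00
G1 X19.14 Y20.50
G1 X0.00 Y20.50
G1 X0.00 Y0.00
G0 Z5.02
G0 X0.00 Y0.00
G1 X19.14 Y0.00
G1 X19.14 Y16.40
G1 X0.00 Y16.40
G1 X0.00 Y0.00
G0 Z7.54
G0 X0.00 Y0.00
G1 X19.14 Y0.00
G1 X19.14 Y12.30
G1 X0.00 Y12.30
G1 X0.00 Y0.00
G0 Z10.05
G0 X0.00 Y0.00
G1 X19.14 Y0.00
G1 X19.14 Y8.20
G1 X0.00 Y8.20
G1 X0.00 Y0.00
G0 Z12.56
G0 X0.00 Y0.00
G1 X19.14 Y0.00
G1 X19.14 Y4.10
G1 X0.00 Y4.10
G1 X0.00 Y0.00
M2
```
solid part
  facet normal 0.0000 0.0000 -1.0000
    outer loop
      vertex 19.14 24.60 0.00
      vertex 19.14 0.00 0.00
      vertex 0.00 0.00 0.00
    endloop
  endfacet
  facet normal 0.0000 0.0000 -1.0000
    outer loop
      vertex 0.00 24.60 0.00
      vertex 19.14 24.60 0.00
      vertex 0.00 0.00 0.00
    endloop
  endfacet
  facet normal 0.0000 -1.0000 0.0000
    outer loop
      vertex 0.00 0.00 0.00
      vertex 19.14 0.00 0.00
      vertex 19.14 0.00 15.07
    endloop
  endfacet
  facet normal 0.0000 -1.0000 0.0000
    outer loop
      vertex 0.00 0.00 0.00
      vertex 19.14 0.00 15.07
      vertex 0.00 0.00 15.07
    endloop
  endfacet
  facet normal 0.0000 0.5224 0.8527
    outer loop
      vertex 0.00 0.00 15.07
      vertex 19.14 0.00 15.07
      vertex 19.14 24.60 0.00
    endloop
  endfacet
  facet normal 0.0000 0.5224 0.8527
    outer loop
      vertex 0.00 0.00 15.07
      vertex 19.14 24.60 0.00
      vertex 0.00 24.60 0.00
    endloop
  endfacet
  facet normal -1.0000 0.0000 0.0000
    outer loop
      vertex 0.00 0.00 15.07
      vertex 0.00 24.60 0.00
      vertex 0.00 0.00 0.00
    endloop
  endfacet
  facet normal 1.0000 0.0000 0.0000
    outer loop
      vertex 19.14 0.00 0.00
      vertex 19.14 24.60 0.00
      vertex 19.14 0.00 15.07
    endloop
  endfacet
endsolid part

The G0 Z moves step by Δz≈2.51 mm. The G1 loops shrink linearly with z, so the solid tapers from its base footprint up to z≈15.1. Closing with a flat bottom cap and the tapered top and triangulating gives 8 facets — a wedge (ramp): 19.1 × 24.6 mm base, rising to 15.1 mm along the y=0 edge and sloping linearly to z=0 at y=24.6.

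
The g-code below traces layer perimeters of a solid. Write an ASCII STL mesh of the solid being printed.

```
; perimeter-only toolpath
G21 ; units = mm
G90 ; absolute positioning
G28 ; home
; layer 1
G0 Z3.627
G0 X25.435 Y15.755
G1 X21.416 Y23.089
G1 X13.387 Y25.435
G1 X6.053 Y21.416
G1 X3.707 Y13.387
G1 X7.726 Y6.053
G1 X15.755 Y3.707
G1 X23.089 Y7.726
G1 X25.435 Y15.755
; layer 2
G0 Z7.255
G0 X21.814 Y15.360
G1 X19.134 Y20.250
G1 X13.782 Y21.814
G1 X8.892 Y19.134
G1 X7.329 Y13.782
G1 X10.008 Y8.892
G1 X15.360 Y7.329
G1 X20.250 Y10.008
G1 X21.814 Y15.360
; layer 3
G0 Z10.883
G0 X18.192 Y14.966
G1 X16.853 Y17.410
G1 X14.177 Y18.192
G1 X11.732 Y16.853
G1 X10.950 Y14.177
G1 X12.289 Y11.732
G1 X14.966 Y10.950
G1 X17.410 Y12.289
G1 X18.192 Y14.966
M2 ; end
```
solid part
  facet normal 0.0000 0.0000 -1.0000
    outer loop
      vertex 12.993 29.056 0.000
      vertex 23.698 25.929 0.000
      vertex 29.056 16.149 0.000
    endloop
  endfacet
  facet normal 0.0000 0.0000 -1.0000
    outer loop
      vertex 3.213 23.698 0.000
      vertex 12.993 29.056 0.000
      vertex 29.056 16.149 0.000
    endloop
  endfacet
  facet normal 0.0000 0.0000 -1.0000
    outer loop
      vertex 0.086 12.993 0.000
      vertex 3.213 23.698 0.000
      vertex 29.056 16.149 0.000
    endloop
  endfacet
  facet normal 0.0000 0.0000 -1.0000
    outer loop
      vertex 5.444 3.213 0.000
      vertex 0.086 12.993 0.000
      vertex 29.056 16.149 0.000
    endloop
  endfacet
  facet normal 0.0000 0.0000 -1.0000
    outer loop
      vertex 16.149 0.086 0.000
      vertex 5.444 3.213 0.000
      vertex 29.056 16.149 0.000
    endloop
  endfacet
  facet normal 0.0000 0.0000 -1.0000
    outer loop
      vertex 25.929 5.444 0.000
      vertex 16.149 0.086 0.000
      vertex 29.056 16.149 0.000
    endloop
  endfacet
  facet normal 0.6429 0.3522 0.6801
    outer loop
      vertex 29.056 16.149 0.000
      vertex 23.698 25.929 0.000
      vertex 14.571 14.571 14.510
    endloop
  endfacet
  facet normal 0.2056 0.7037 0.6801
    outer loop
      vertex 23.698 25.929 0.000
      vertex 12.993 29.056 0.000
      vertex 14.571 14.571 14.510
    endloop
  endfacet
  facet normal -0.3522 0.6429 0.6801
    outer loop
      vertex 12.993 29.056 0.000
      vertex 3.213 23.698 0.000
      vertex 14.571 14.571 14.510
    endloop
  endfacet
  facet normal -0.7037 0.2056 0.6801
    outer loop
      vertex 3.213 23.698 0.000
      vertex 0.086 12.993 0.000
      vertex 14.571 14.571 14.510
    endloop
  endfacet
  facet normal -0.6429 -0.3522 0.6801
    outer loop
      vertex 0.086 12.993 0.000
      vertex 5.444 3.213 0.000
      vertex 14.571 14.571 14.510
    endloop
  endfacet
  facet normal -0.2056 -0.7037 0.6801
    outer loop
      vertex 5.444 3.213 0.000
      vertex 16.149 0.086 0.000
      vertex 14.571 14.571 14.510
    endloop
  endfacet
  facet normal 0.3522 -0.6429 0.6801
    outer loop
      vertex 16.149 0.086 0.000
      vertex 25.929 5.444 0.000
      vertex 14.571 14.571 14.510
    endloop
  endfacet
  facet normal 0.7037 -0.2056 0.6801
    outer loop
      vertex 25.929 5.444 0.000
      vertex 29.056 16.149 0.000
      vertex 14.571 14.571 14.510
    endloop
  endfacet
endsolid part

The G0 Z moves step by Δz≈3.627 mm. The G1 loops shrink linearly with z, so the solid tapers from its base footprint up to z≈14.5. Closing with a flat bottom cap and the tapered top and triangulating gives 14 facets — a regular 8-sided pyramid, base circumscribed radius ≈ 14.6 mm, apex at z ≈ 14.5 mm.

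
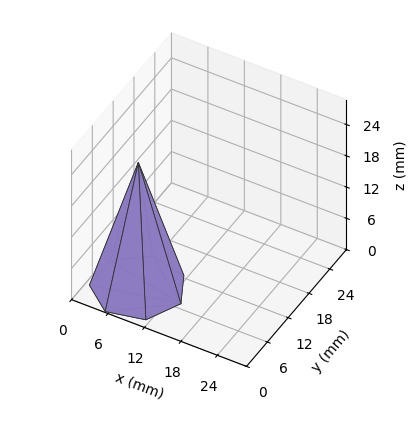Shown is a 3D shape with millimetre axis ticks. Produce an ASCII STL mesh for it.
Reading the render: the shape is a regular 7-sided pyramid, base circumscribed radius ≈ 7 mm, apex at z ≈ 24 mm (dimensions read to the nearest mm from the axis ticks). For the STL, each face is triangulated and given an outward normal.

solid part
  facet normal 0.0000 0.0000 -1.0000
    outer loop
      vertex 5.44 13.82 0.00
      vertex 11.36 12.47 0.00
      vertex 14.00 7.00 0.00
    endloop
  endfacet
  facet normal 0.0000 0.0000 -1.0000
    outer loop
      vertex 0.69 10.04 0.00
      vertex 5.44 13.82 0.00
      vertex 14.00 7.00 0.00
    endloop
  endfacet
  facet normal 0.0000 0.0000 -1.0000
    outer loop
      vertex 0.69 3.96 0.00
      vertex 0.69 10.04 0.00
      vertex 14.00 7.00 0.00
    endloop
  endfacet
  facet normal 0.0000 0.0000 -1.0000
    outer loop
      vertex 5.44 0.18 0.00
      vertex 0.69 3.96 0.00
      vertex 14.00 7.00 0.00
    endloop
  endfacet
  facet normal 0.0000 0.0000 -1.0000
    outer loop
      vertex 11.36 1.53 0.00
      vertex 5.44 0.18 0.00
      vertex 14.00 7.00 0.00
    endloop
  endfacet
  facet normal 0.8710 0.4204 0.2541
    outer loop
      vertex 14.00 7.00 0.00
      vertex 11.36 12.47 0.00
      vertex 7.00 7.00 24.00
    endloop
  endfacet
  facet normal 0.2150 0.9430 0.2540
    outer loop
      vertex 11.36 12.47 0.00
      vertex 5.44 13.82 0.00
      vertex 7.00 7.00 24.00
    endloop
  endfacet
  facet normal -0.6022 0.7568 0.2542
    outer loop
      vertex 5.44 13.82 0.00
      vertex 0.69 10.04 0.00
      vertex 7.00 7.00 24.00
    endloop
  endfacet
  facet normal -0.9671 0.0000 0.2543
    outer loop
      vertex 0.69 10.04 0.00
      vertex 0.69 3.96 0.00
      vertex 7.00 7.00 24.00
    endloop
  endfacet
  facet normal -0.6022 -0.7568 0.2542
    outer loop
      vertex 0.69 3.96 0.00
      vertex 5.44 0.18 0.00
      vertex 7.00 7.00 24.00
    endloop
  endfacet
  facet normal 0.2150 -0.9430 0.2540
    outer loop
      vertex 5.44 0.18 0.00
      vertex 11.36 1.53 0.00
      vertex 7.00 7.00 24.00
    endloop
  endfacet
  facet normal 0.8710 -0.4204 0.2541
    outer loop
      vertex 11.36 1.53 0.00
      vertex 14.00 7.00 0.00
      vertex 7.00 7.00 24.00
    endloop
  endfacet
endsolid part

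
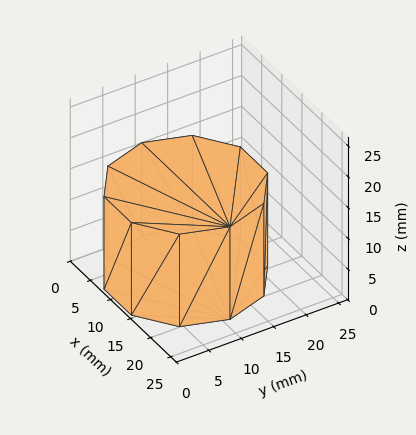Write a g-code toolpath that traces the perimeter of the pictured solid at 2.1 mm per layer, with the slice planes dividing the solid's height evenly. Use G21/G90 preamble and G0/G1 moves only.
Reading the render: the shape is a regular 10-sided prism (a cylinder approximated with 10 flat sides), circumscribed radius ≈ 11 mm, height ≈ 15 mm (dimensions read to the nearest mm from the axis ticks). For the g-code, the solid's height is divided into equal slices at the stated Δz and each level perimeter traced with G1 moves after a G0 lift.

; perimeter-only toolpath
G21 ; units = mm
G90 ; absolute positioning
G28 ; home
; layer 1
G0 Z2.1
G0 X22.0 Y11.0
G1 X19.9 Y17.5
G1 X14.4 Y21.5
G1 X7.6 Y21.5
G1 X2.1 Y17.5
G1 X0.0 Y11.0
G1 X2.1 Y4.5
G1 X7.6 Y0.5
G1 X14.4 Y0.5
G1 X19.9 Y4.5
G1 X22.0 Y11.0
; layer 2
G0 Z4.3
G0 X22.0 Y11.0
G1 X19.9 Y17.5
G1 X14.4 Y21.5
G1 X7.6 Y21.5
G1 X2.1 Y17.5
G1 X0.0 Y11.0
G1 X2.1 Y4.5
G1 X7.6 Y0.5
G1 X14.4 Y0.5
G1 X19.9 Y4.5
G1 X22.0 Y11.0
; layer 3
G0 Z6.4
G0 X22.0 Y11.0
G1 X19.9 Y17.5
G1 X14.4 Y21.5
G1 X7.6 Y21.5
G1 X2.1 Y17.5
G1 X0.0 Y11.0
G1 X2.1 Y4.5
G1 X7.6 Y0.5
G1 X14.4 Y0.5
G1 X19.9 Y4.5
G1 X22.0 Y11.0
; layer 4
G0 Z8.6
G0 X22.0 Y11.0
G1 X19.9 Y17.5
G1 X14.4 Y21.5
G1 X7.6 Y21.5
G1 X2.1 Y17.5
G1 X0.0 Y11.0
G1 X2.1 Y4.5
G1 X7.6 Y0.5
G1 X14.4 Y0.5
G1 X19.9 Y4.5
G1 X22.0 Y11.0
; layer 5
G0 Z10.7
G0 X22.0 Y11.0
G1 X19.9 Y17.5
G1 X14.4 Y21.5
G1 X7.6 Y21.5
G1 X2.1 Y17.5
G1 X0.0 Y11.0
G1 X2.1 Y4.5
G1 X7.6 Y0.5
G1 X14.4 Y0.5
G1 X19.9 Y4.5
G1 X22.0 Y11.0
; layer 6
G0 Z12.9
G0 X22.0 Y11.0
G1 X19.9 Y17.5
G1 X14.4 Y21.5
G1 X7.6 Y21.5
G1 X2.1 Y17.5
G1 X0.0 Y11.0
G1 X2.1 Y4.5
G1 X7.6 Y0.5
G1 X14.4 Y0.5
G1 X19.9 Y4.5
G1 X22.0 Y11.0
; layer 7
G0 Z15.0
G0 X22.0 Y11.0
G1 X19.9 Y17.5
G1 X14.4 Y21.5
G1 X7.6 Y21.5
G1 X2.1 Y17.5
G1 X0.0 Y11.0
G1 X2.1 Y4.5
G1 X7.6 Y0.5
G1 X14.4 Y0.5
G1 X19.9 Y4.5
G1 X22.0 Y11.0
M2 ; end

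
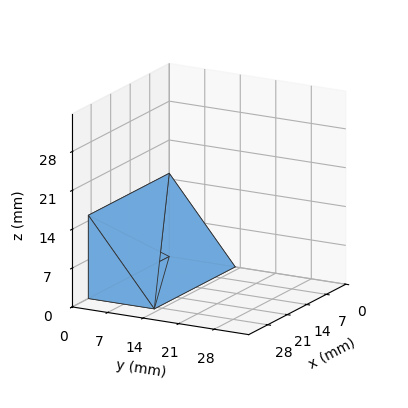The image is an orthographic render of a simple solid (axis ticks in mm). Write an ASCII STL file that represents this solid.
Reading the render: the shape is a wedge (ramp): 29 × 13 mm base, rising to 15 mm along the y=0 edge and sloping linearly to z=0 at y=13 (dimensions read to the nearest mm from the axis ticks). For the STL, each face is triangulated and given an outward normal.

solid part
  facet normal 0.0000 0.0000 -1.0000
    outer loop
      vertex 29.0 13.0 0.0
      vertex 29.0 0.0 0.0
      vertex 0.0 0.0 0.0
    endloop
  endfacet
  facet normal 0.0000 0.0000 -1.0000
    outer loop
      vertex 0.0 13.0 0.0
      vertex 29.0 13.0 0.0
      vertex 0.0 0.0 0.0
    endloop
  endfacet
  facet normal 0.0000 -1.0000 0.0000
    outer loop
      vertex 0.0 0.0 0.0
      vertex 29.0 0.0 0.0
      vertex 29.0 0.0 15.0
    endloop
  endfacet
  facet normal 0.0000 -1.0000 0.0000
    outer loop
      vertex 0.0 0.0 0.0
      vertex 29.0 0.0 15.0
      vertex 0.0 0.0 15.0
    endloop
  endfacet
  facet normal 0.0000 0.7557 0.6549
    outer loop
      vertex 0.0 0.0 15.0
      vertex 29.0 0.0 15.0
      vertex 29.0 13.0 0.0
    endloop
  endfacet
  facet normal 0.0000 0.7557 0.6549
    outer loop
      vertex 0.0 0.0 15.0
      vertex 29.0 13.0 0.0
      vertex 0.0 13.0 0.0
    endloop
  endfacet
  facet normal -1.0000 0.0000 0.0000
    outer loop
      vertex 0.0 0.0 15.0
      vertex 0.0 13.0 0.0
      vertex 0.0 0.0 0.0
    endloop
  endfacet
  facet normal 1.0000 0.0000 0.0000
    outer loop
      vertex 29.0 0.0 0.0
      vertex 29.0 13.0 0.0
      vertex 29.0 0.0 15.0
    endloop
  endfacet
endsolid part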